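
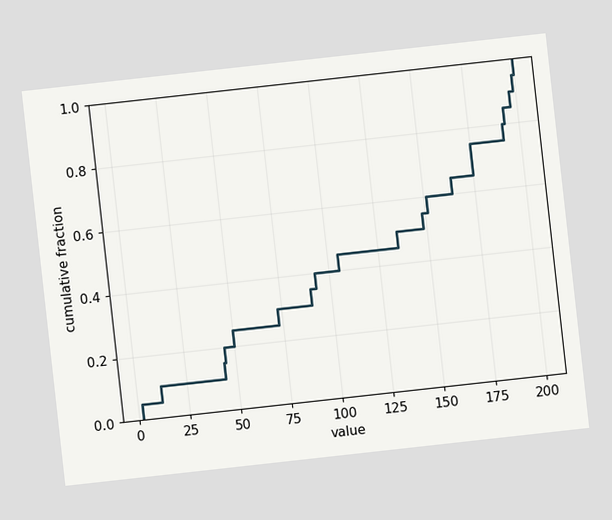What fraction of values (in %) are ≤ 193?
85%

The chart is tilted about 6° counter-clockwise. At x=193 the ECDF step is at 85%.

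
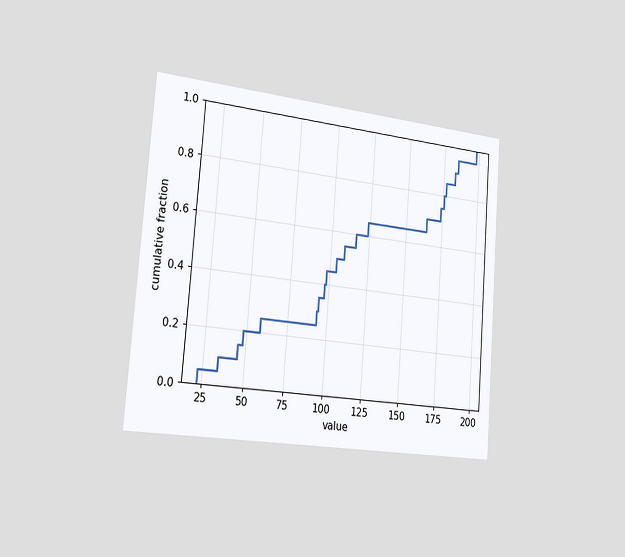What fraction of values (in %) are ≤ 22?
The chart is tilted about 4° clockwise and viewed slightly from the left. At x=22 the ECDF step is at 5%.

5%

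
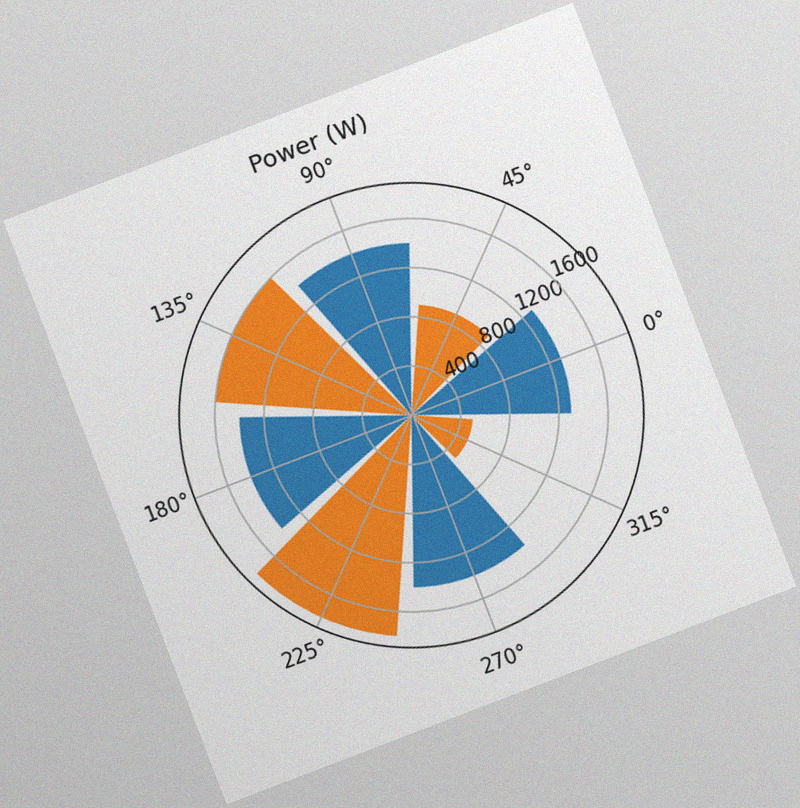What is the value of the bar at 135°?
1600W

The chart is tilted about 21° counter-clockwise, with some photo noise. The bar at 135° reaches 1600W on the radial axis.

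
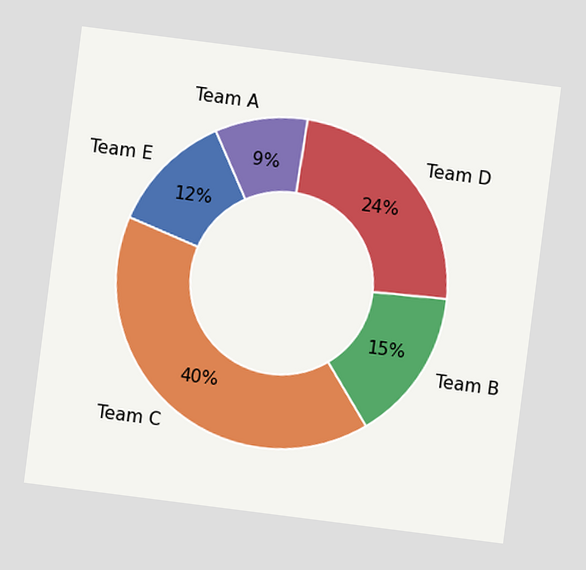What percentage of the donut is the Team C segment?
The chart is tilted about 7° clockwise. The Team C segment takes up 40% of the ring.

40%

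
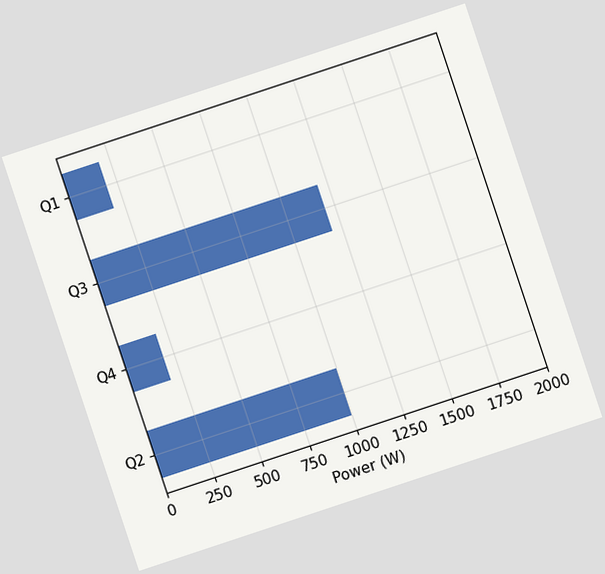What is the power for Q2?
1000W

The chart is tilted about 18° counter-clockwise. Reading along the chart's x-axis, the Q2 bar reaches 1000W.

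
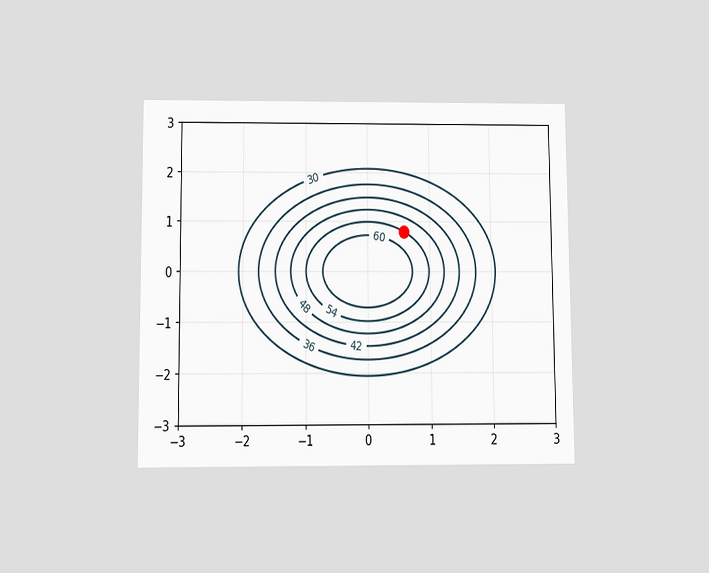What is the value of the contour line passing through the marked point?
54

The chart is viewed slightly from below. The marked point sits on the contour labelled 54.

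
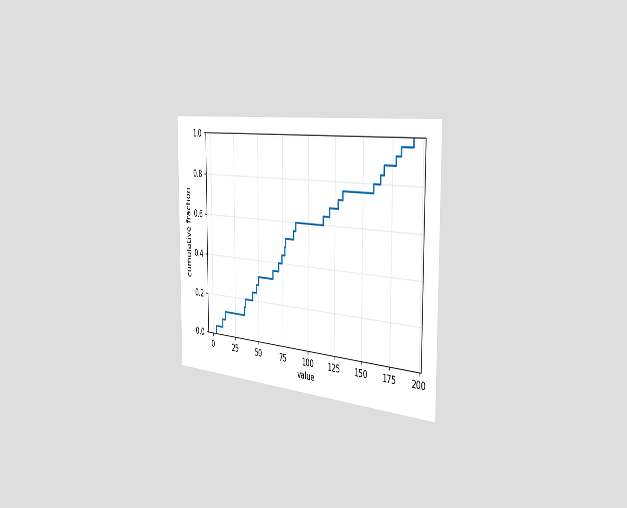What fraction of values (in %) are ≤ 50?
32%

The chart is viewed slightly from the right. At x=50 the ECDF step is at 32%.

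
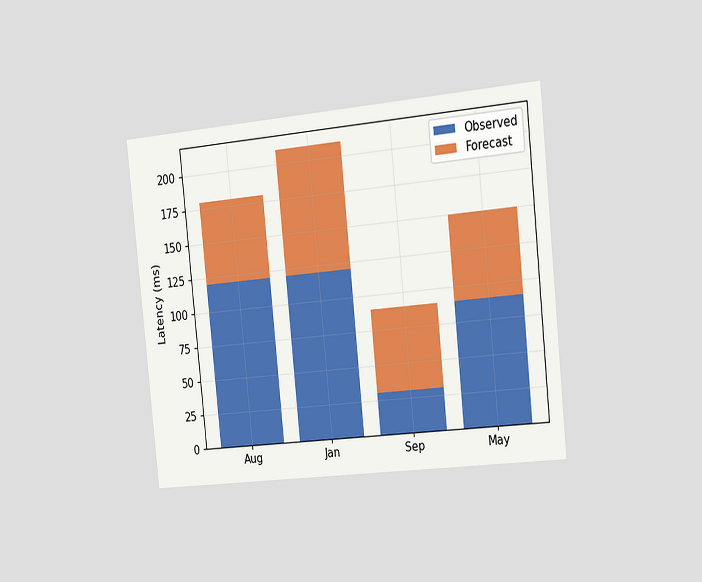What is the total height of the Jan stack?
210ms

The chart is tilted about 6° counter-clockwise and viewed slightly from the right. The Jan stack's top reaches 210ms on the y-axis.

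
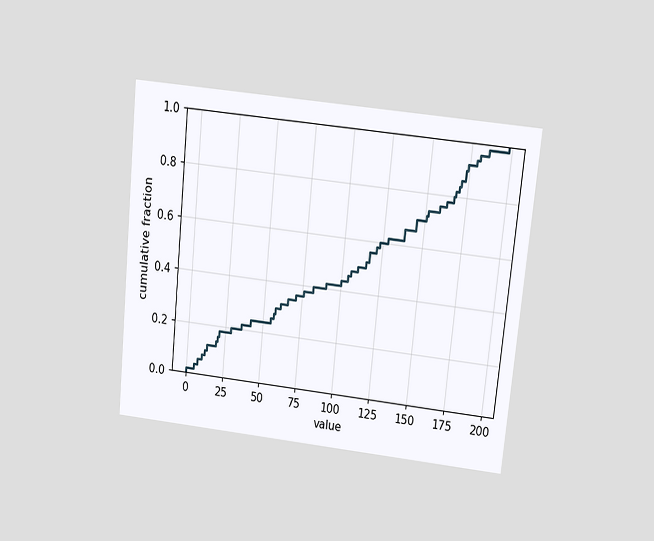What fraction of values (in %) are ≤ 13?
The chart is tilted about 6° clockwise and viewed at a slight angle. At x=13 the ECDF step is at 12%.

12%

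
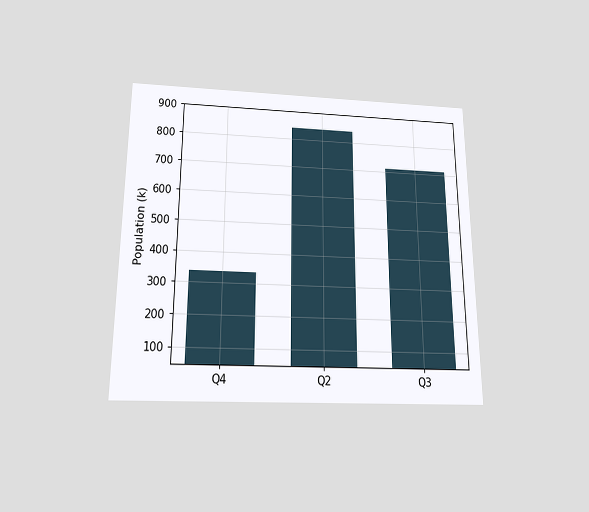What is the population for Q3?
The chart is viewed slightly from below. Reading along the chart's y-axis, the Q3 bar reaches 714k.

714k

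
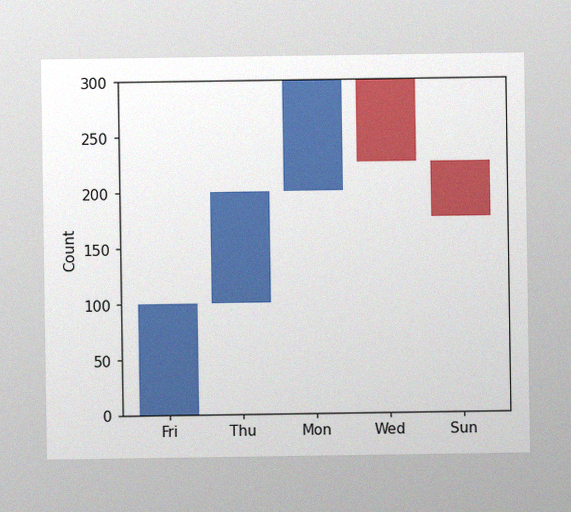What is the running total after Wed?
225

The image has some photo noise and uneven lighting. After Wed the running total reaches 225.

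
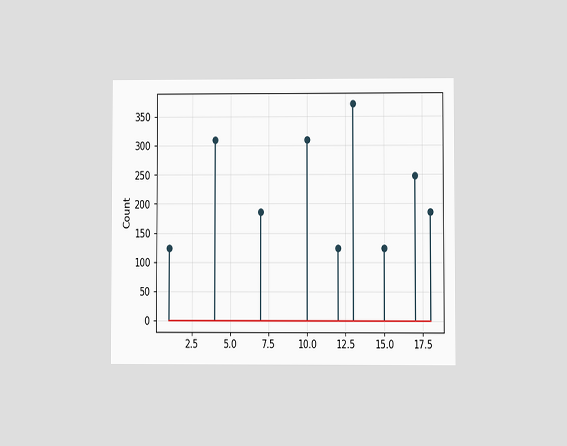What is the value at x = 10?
310

The chart is viewed at a slight angle. The stem at x=10 reaches 310.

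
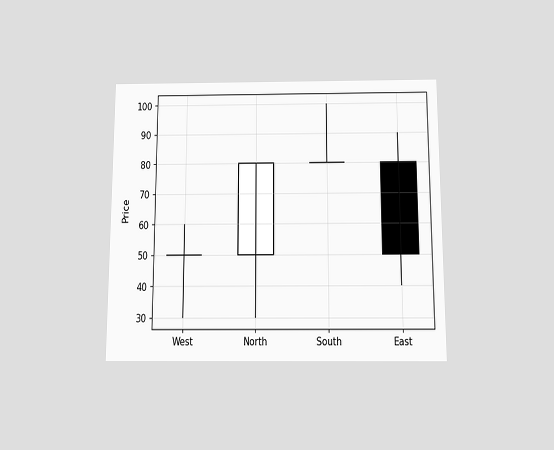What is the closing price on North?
80

The chart is viewed slightly from below. The North candle closes at 80.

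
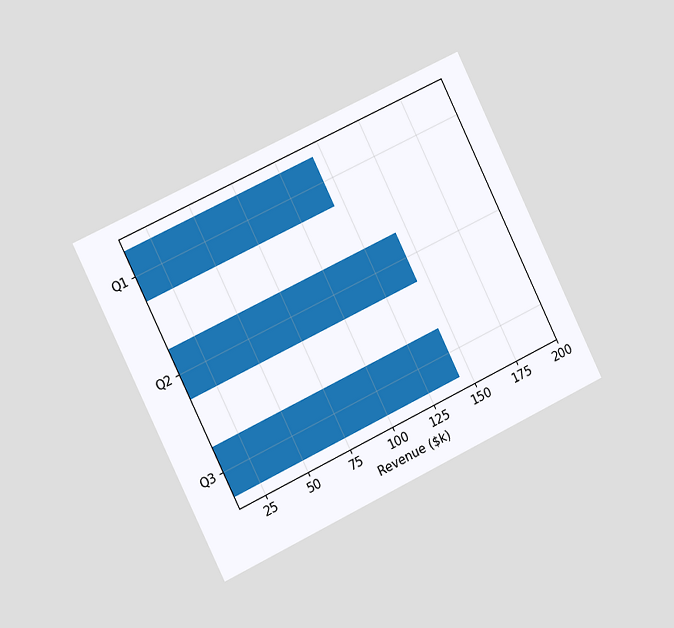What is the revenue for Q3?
$144k

The chart is tilted about 26° counter-clockwise and viewed slightly from the left. Reading along the chart's x-axis, the Q3 bar reaches $144k.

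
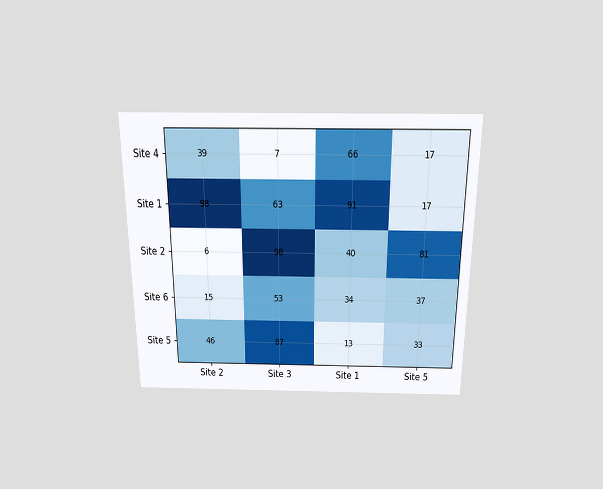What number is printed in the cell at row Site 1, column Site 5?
17

The chart is viewed slightly from above. The (Site 1, Site 5) cell reads 17.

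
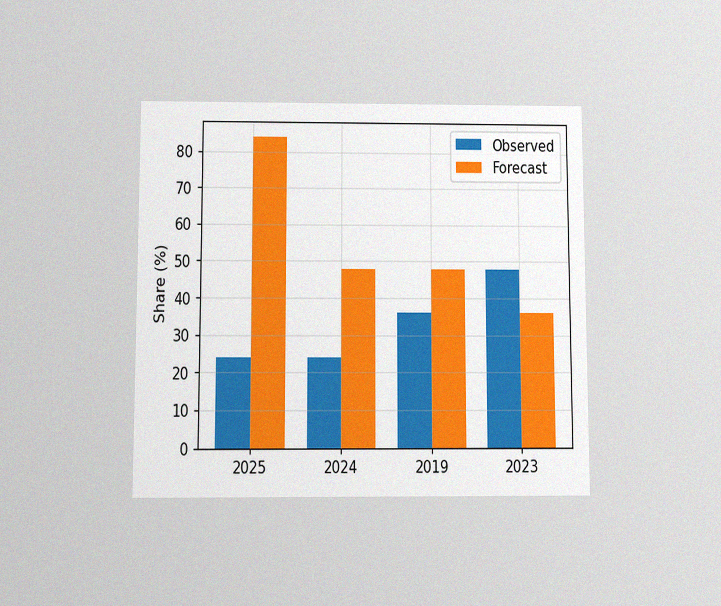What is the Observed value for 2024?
24%

The chart is viewed at a slight angle, with some photo noise. The Observed bar at 2024 reaches 24% on the y-axis.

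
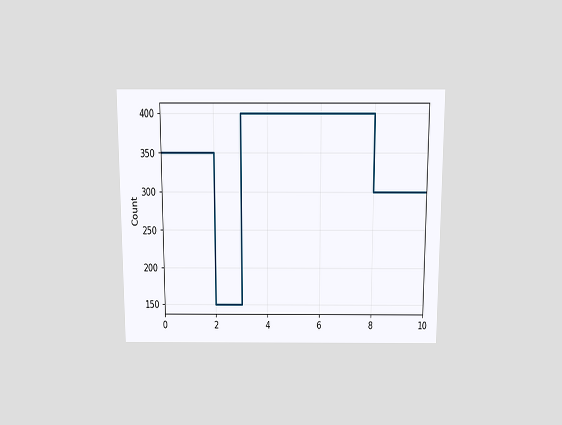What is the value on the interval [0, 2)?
350

The chart is viewed slightly from above. On [0, 2) the step sits at 350.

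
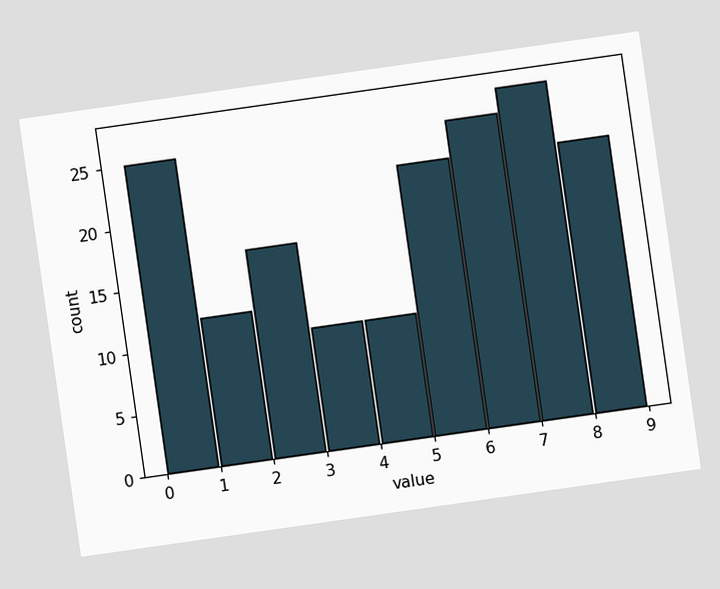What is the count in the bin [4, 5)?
10

The chart is tilted about 8° counter-clockwise. The [4, 5) bin has height 10.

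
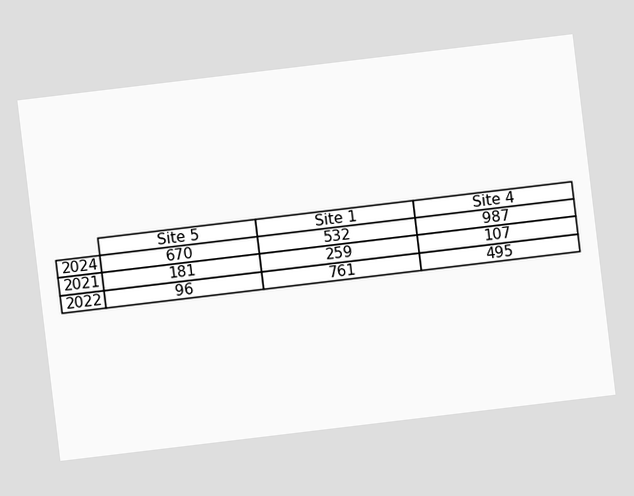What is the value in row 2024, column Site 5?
The chart is tilted about 7° counter-clockwise. The (2024, Site 5) cell reads 670.

670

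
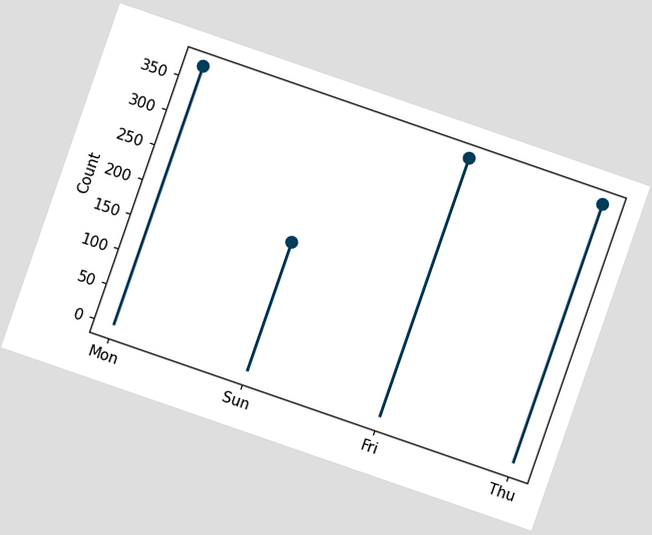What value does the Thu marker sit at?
The chart is tilted about 19° clockwise. The Thu marker sits at 372.

372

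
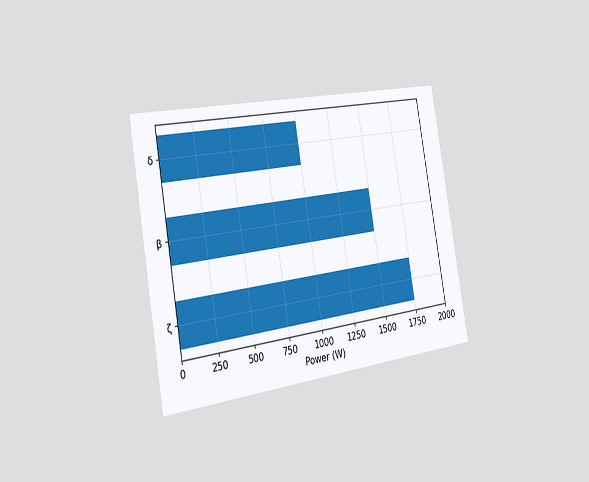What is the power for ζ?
The chart is tilted about 10° counter-clockwise and viewed slightly from the left. Reading along the chart's x-axis, the ζ bar reaches 1750W.

1750W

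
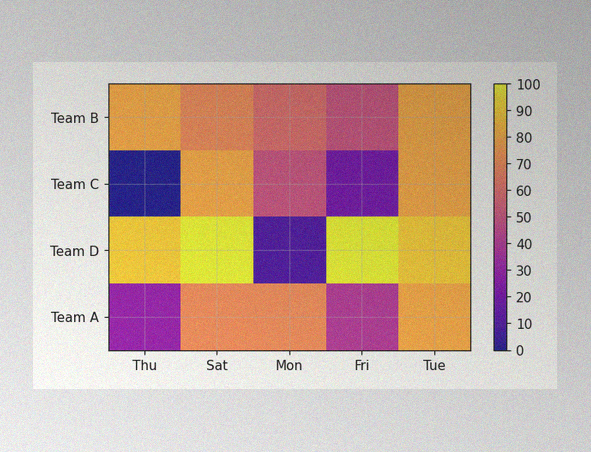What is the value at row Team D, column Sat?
The image has some photo noise and uneven lighting. Matching cell (Team D, Sat) against the colorbar gives 100.

100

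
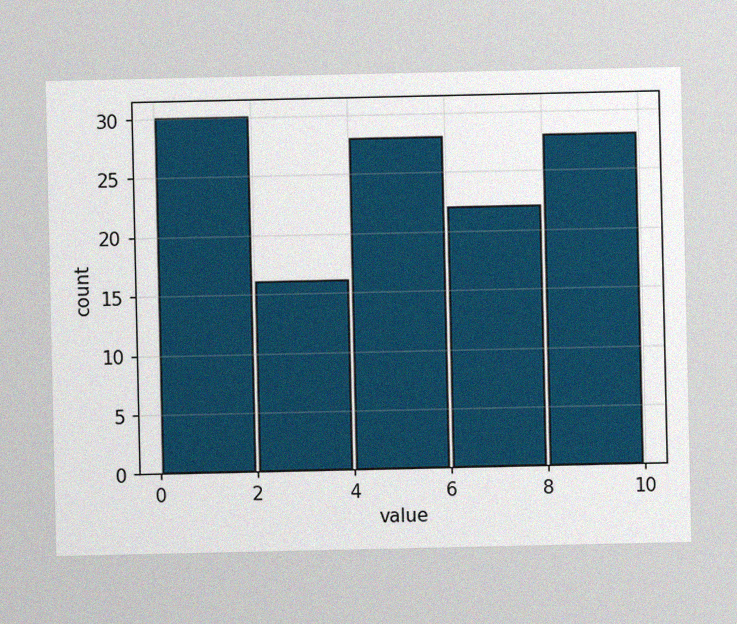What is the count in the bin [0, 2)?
The image has some photo noise and uneven lighting. The [0, 2) bin has height 30.

30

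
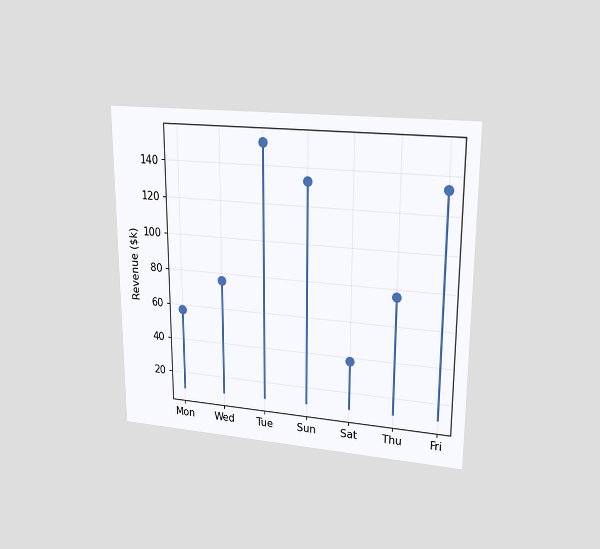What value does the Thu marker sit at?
$76k

The chart is viewed at a slight angle. The Thu marker sits at $76k.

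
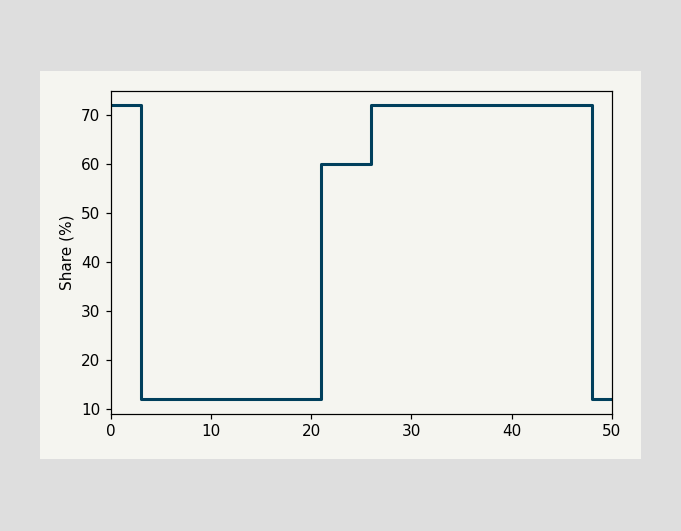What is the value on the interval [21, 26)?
60%

On [21, 26) the step sits at 60%.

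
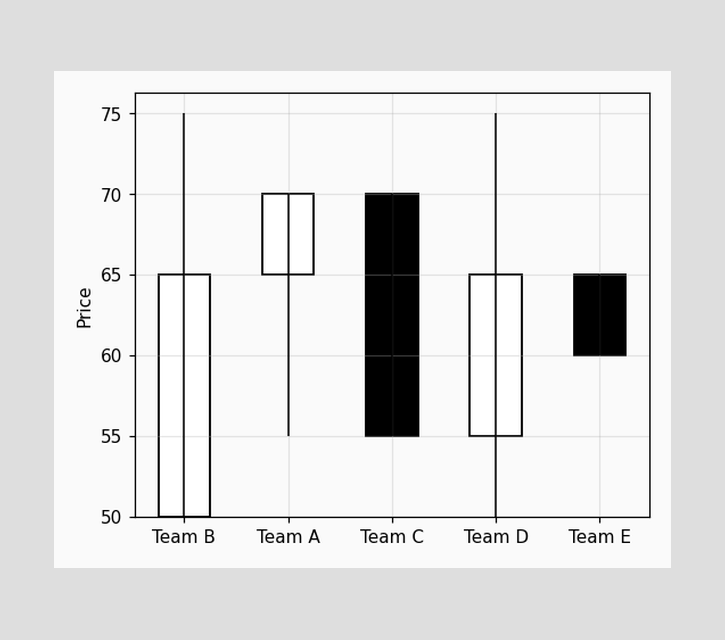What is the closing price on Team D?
The Team D candle closes at 65.

65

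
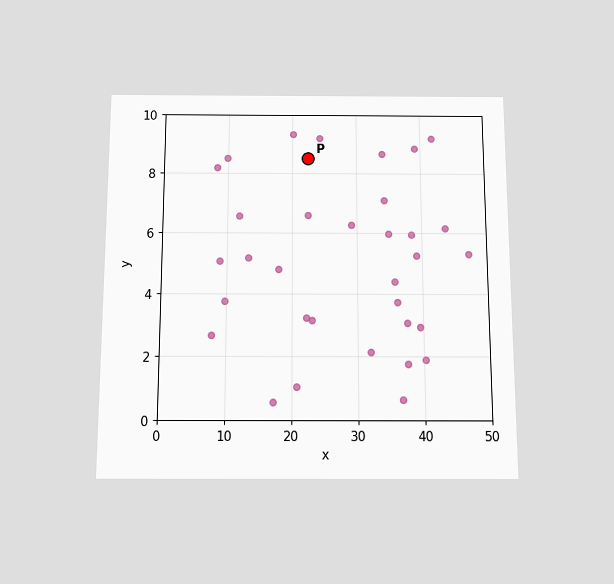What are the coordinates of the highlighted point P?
(22.5, 8.5)

The chart is viewed slightly from below. Following the gridlines from P to each axis, P sits at (22.5, 8.5).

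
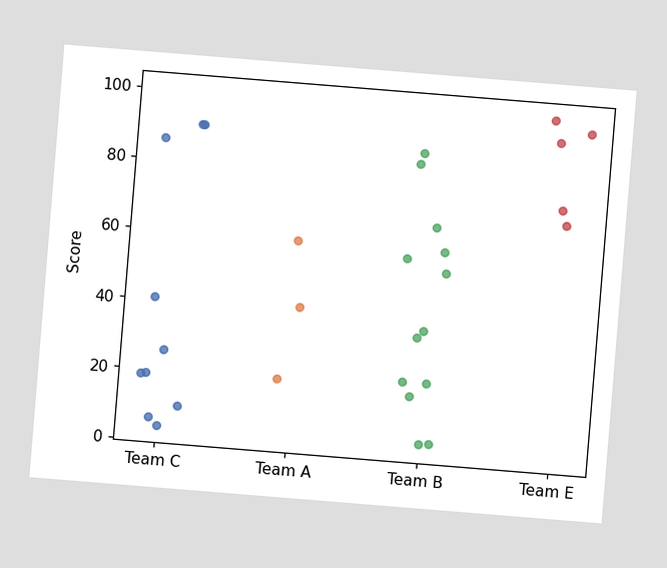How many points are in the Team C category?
The chart is tilted about 5° clockwise. Counting the markers in the Team C column gives 10.

10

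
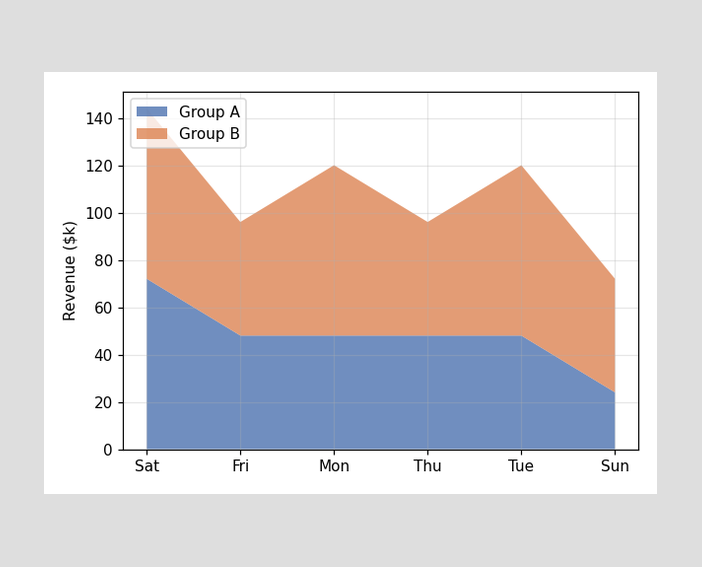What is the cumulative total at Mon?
$120k

The stacked total at Mon reaches $120k.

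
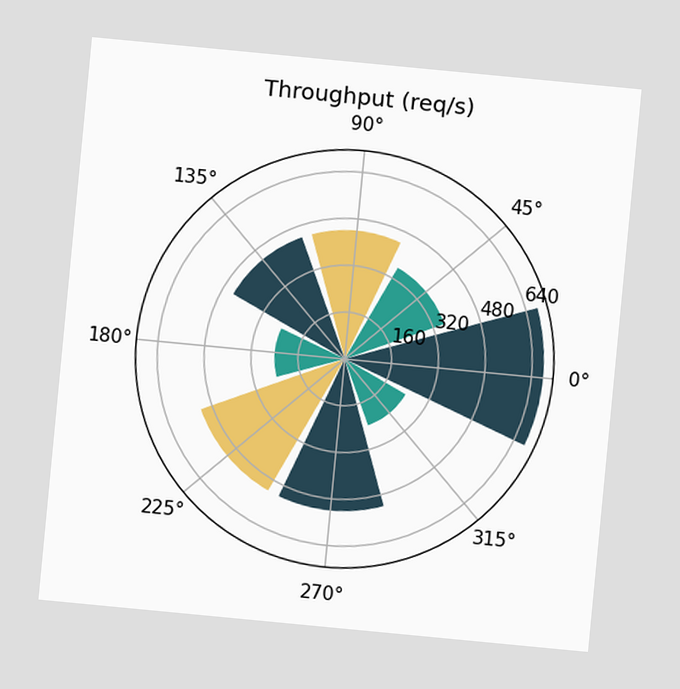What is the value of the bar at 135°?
440req/s

The chart is tilted about 5° clockwise. The bar at 135° reaches 440req/s on the radial axis.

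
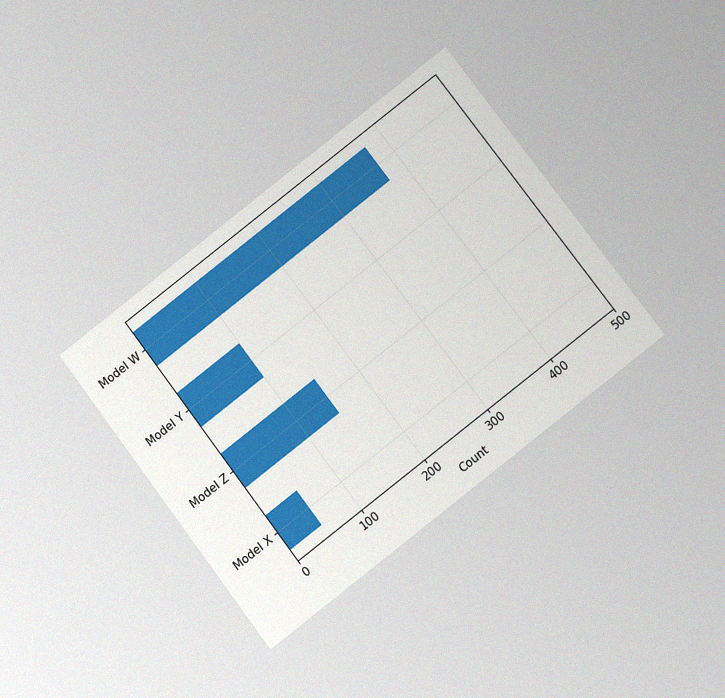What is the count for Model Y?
The chart is tilted about 37° counter-clockwise and viewed at a slight angle, with some photo noise. Reading along the chart's x-axis, the Model Y bar reaches 100.

100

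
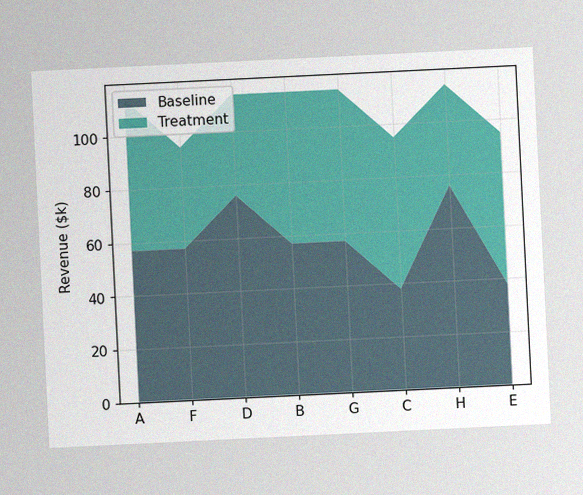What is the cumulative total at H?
The chart is tilted about 3° counter-clockwise, with some photo noise. The stacked total at H reaches $114k.

$114k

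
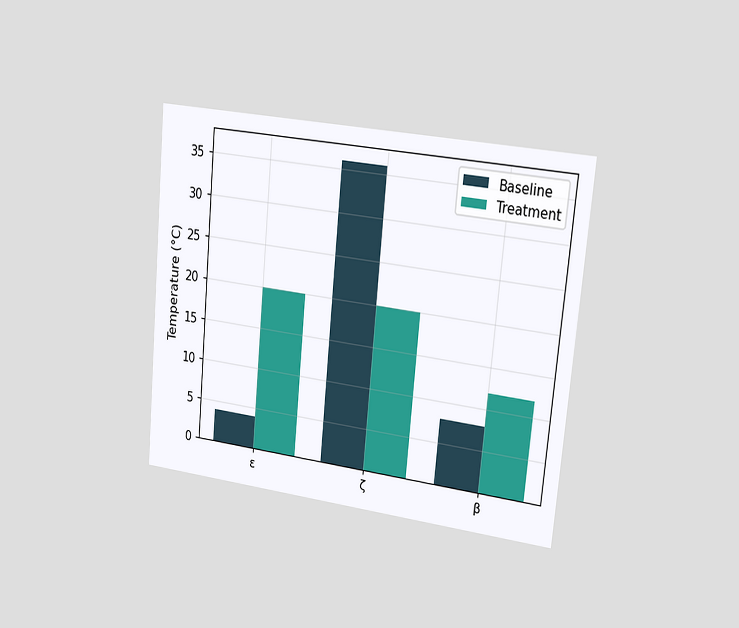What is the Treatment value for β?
12°C

The chart is tilted about 5° clockwise and viewed slightly from the right. The Treatment bar at β reaches 12°C on the y-axis.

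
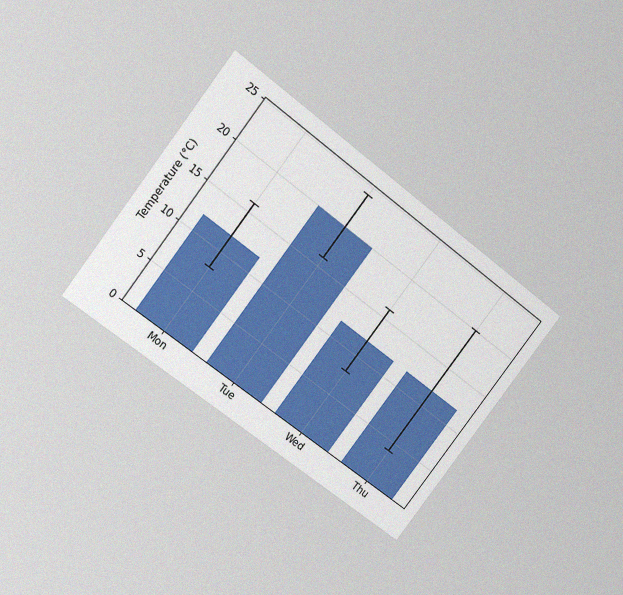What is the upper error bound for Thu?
20°C

The chart is tilted about 37° clockwise and viewed at a slight angle, with some photo noise. The Thu bar's upper whisker reaches 20°C.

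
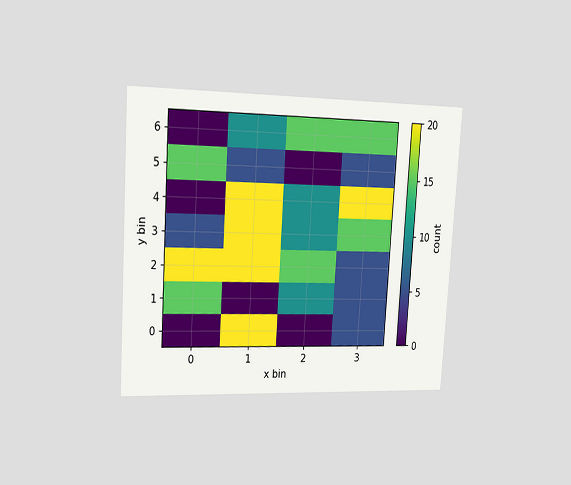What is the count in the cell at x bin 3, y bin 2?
5

The chart is tilted about 4° clockwise and viewed slightly from the left. Matching the cell (3, 2) against the colorbar gives 5.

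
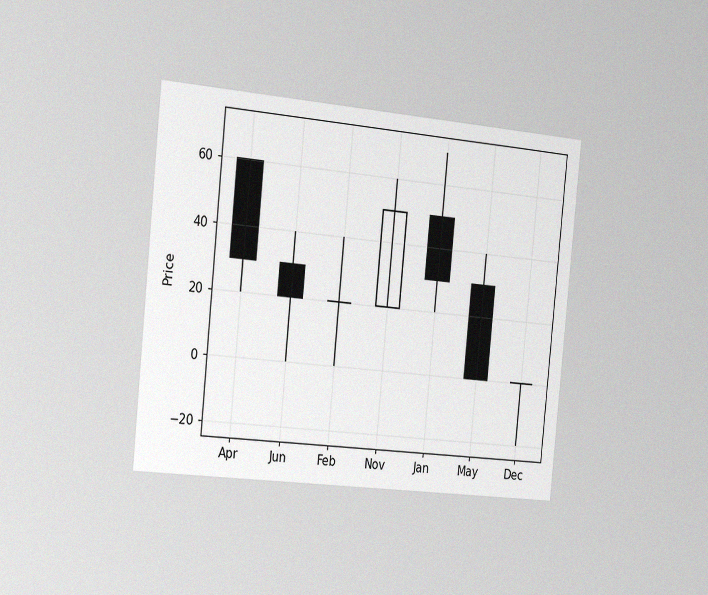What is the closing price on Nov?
50

The chart is tilted about 6° clockwise and viewed slightly from the left, with some photo noise. The Nov candle closes at 50.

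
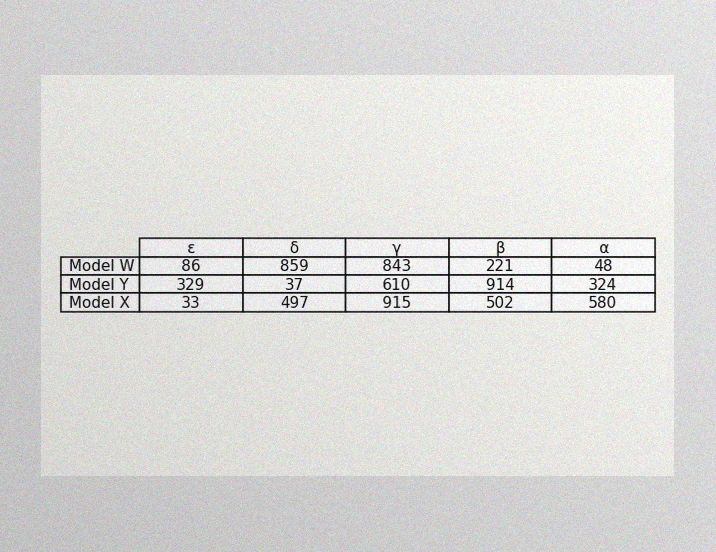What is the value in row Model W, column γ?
843

The image has some photo noise and uneven lighting. The (Model W, γ) cell reads 843.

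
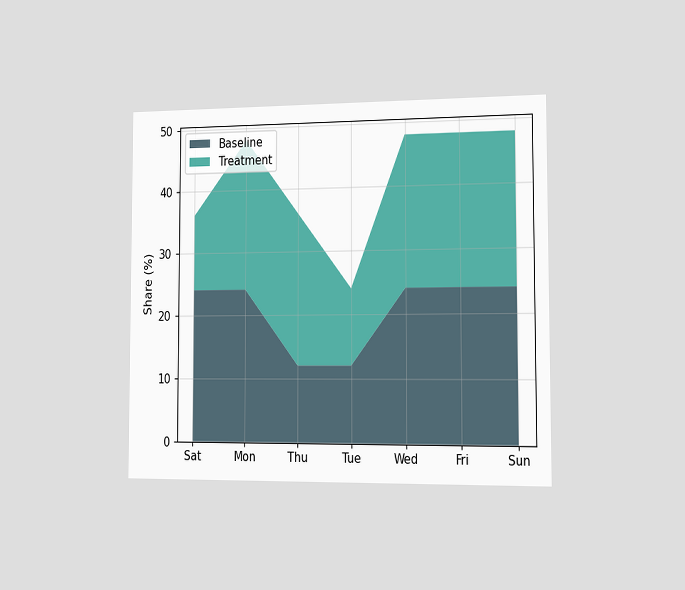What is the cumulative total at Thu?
The chart is viewed slightly from the right. The stacked total at Thu reaches 36%.

36%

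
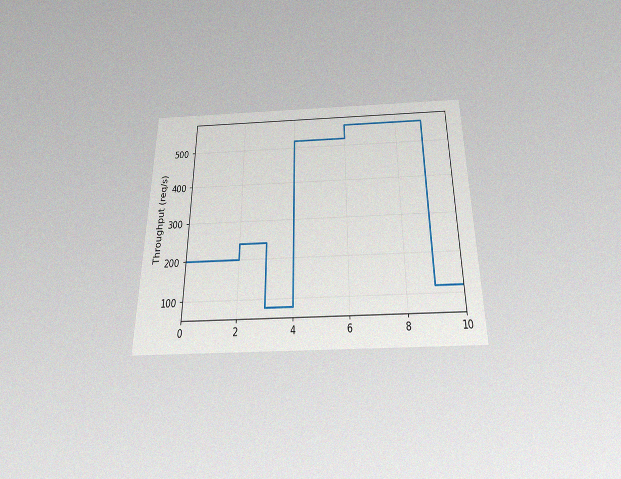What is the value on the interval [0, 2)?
200req/s

The chart is viewed slightly from below, with some photo noise. On [0, 2) the step sits at 200req/s.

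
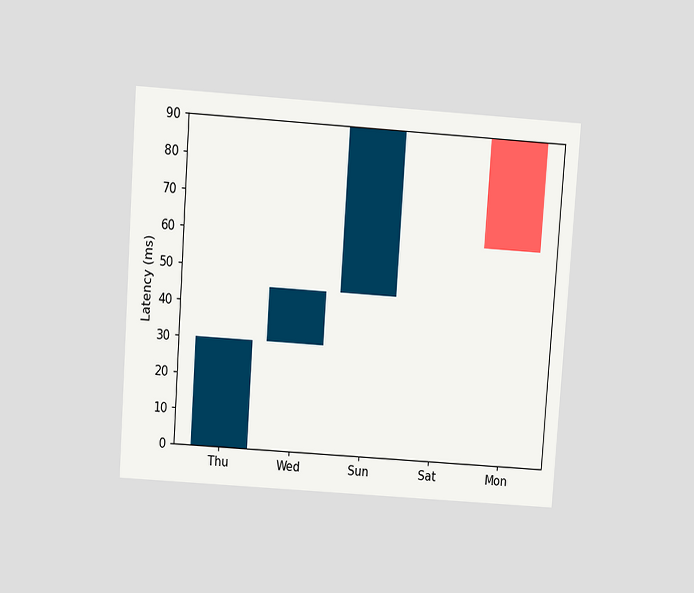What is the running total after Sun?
90ms

The chart is tilted about 4° clockwise and viewed slightly from above. After Sun the running total reaches 90ms.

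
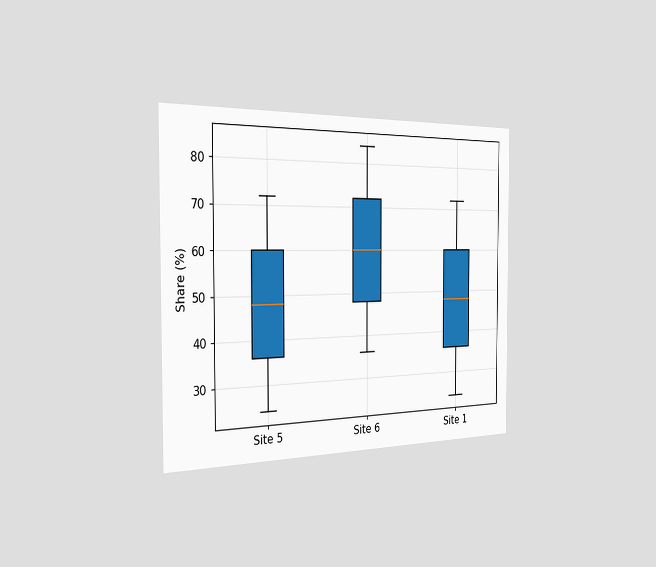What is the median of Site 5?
The chart is viewed slightly from the left. The median line in the Site 5 box sits at 48%.

48%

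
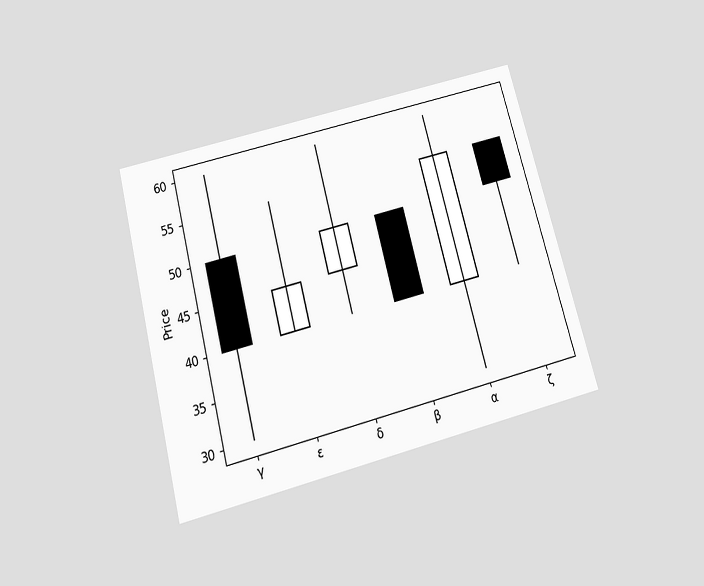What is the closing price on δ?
50

The chart is tilted about 15° counter-clockwise and viewed slightly from below. The δ candle closes at 50.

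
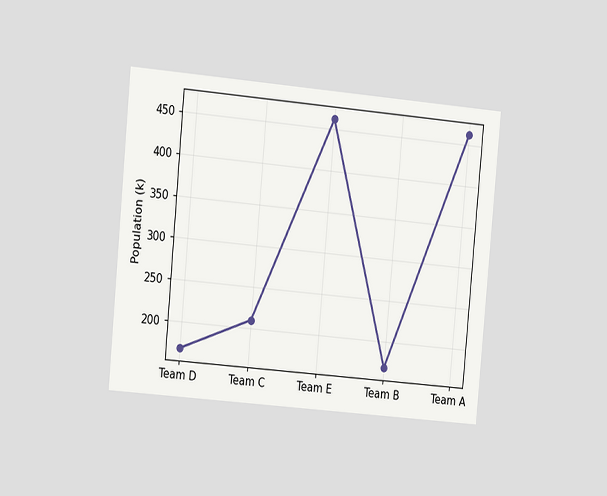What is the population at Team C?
210k

The chart is tilted about 5° clockwise and viewed slightly from the left. At Team C, the line is at 210k.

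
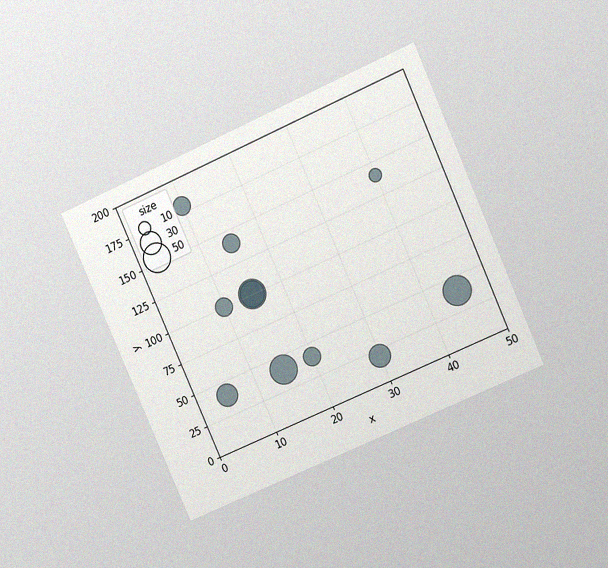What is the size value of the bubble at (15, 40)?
50

The chart is tilted about 24° counter-clockwise and viewed at a slight angle, with some photo noise. Matching the bubble at (15, 40) against the size legend gives 50.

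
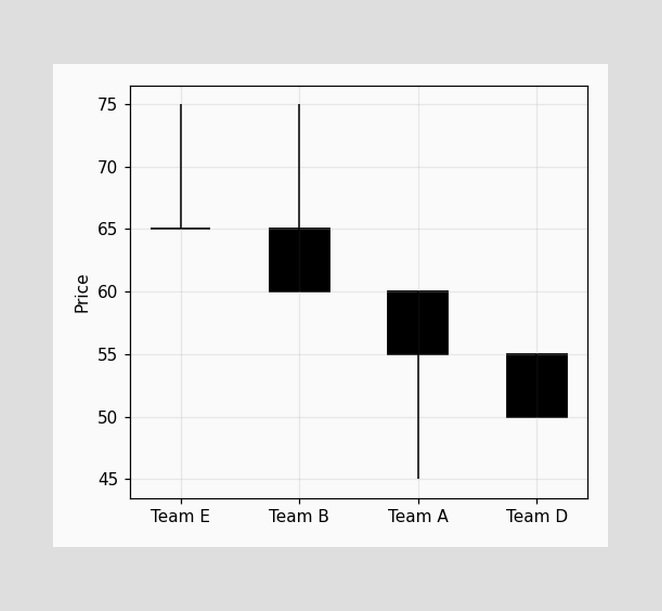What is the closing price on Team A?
55

The Team A candle closes at 55.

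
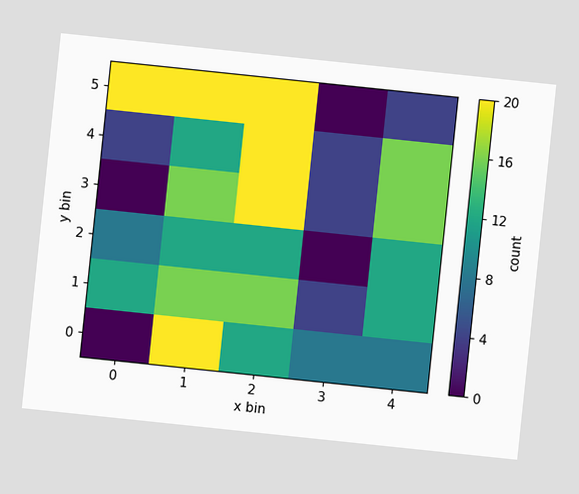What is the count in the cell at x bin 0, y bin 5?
20

The chart is tilted about 6° clockwise. Matching the cell (0, 5) against the colorbar gives 20.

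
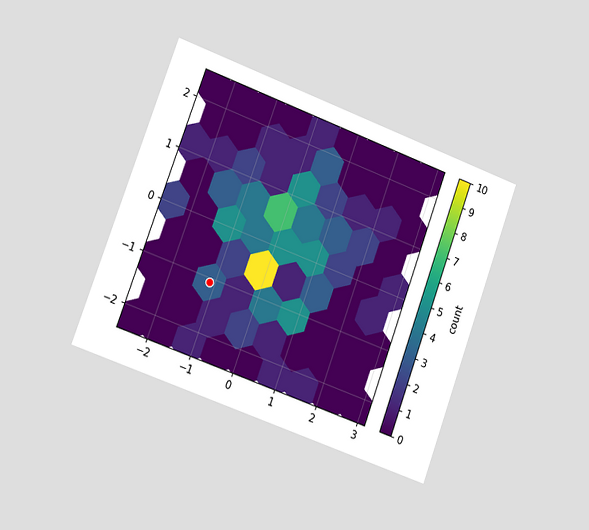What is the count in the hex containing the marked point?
3

The chart is tilted about 20° clockwise and viewed slightly from the left. The marked hex reads 3 on the colorbar.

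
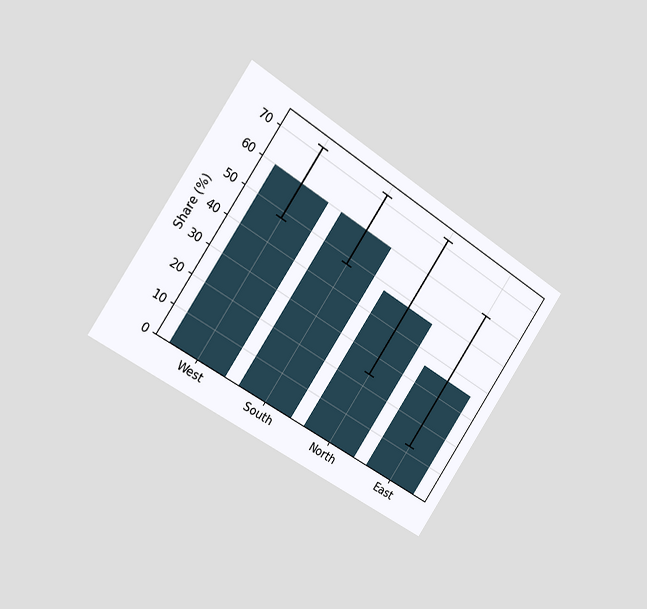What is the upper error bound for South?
72%

The chart is tilted about 33° clockwise and viewed slightly from the left. The South bar's upper whisker reaches 72%.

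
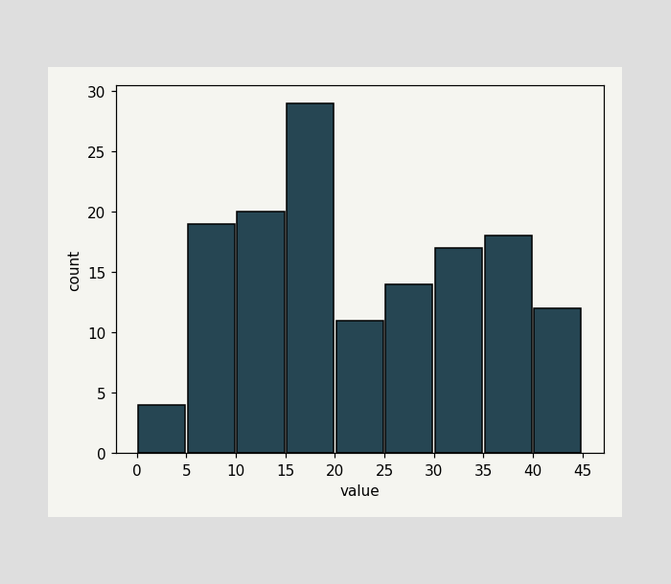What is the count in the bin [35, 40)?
18

The [35, 40) bin has height 18.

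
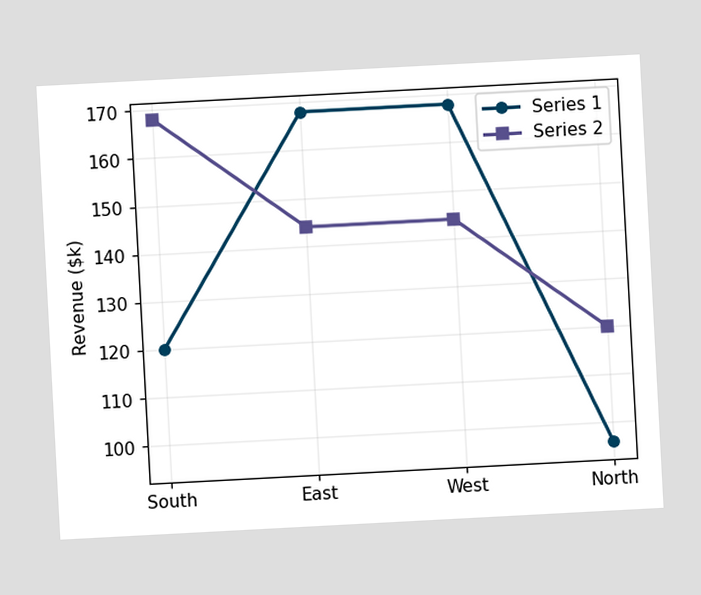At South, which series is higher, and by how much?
The chart is tilted about 3° counter-clockwise. At South, Series 2 sits above the other line by $48k.

Series 2, by $48k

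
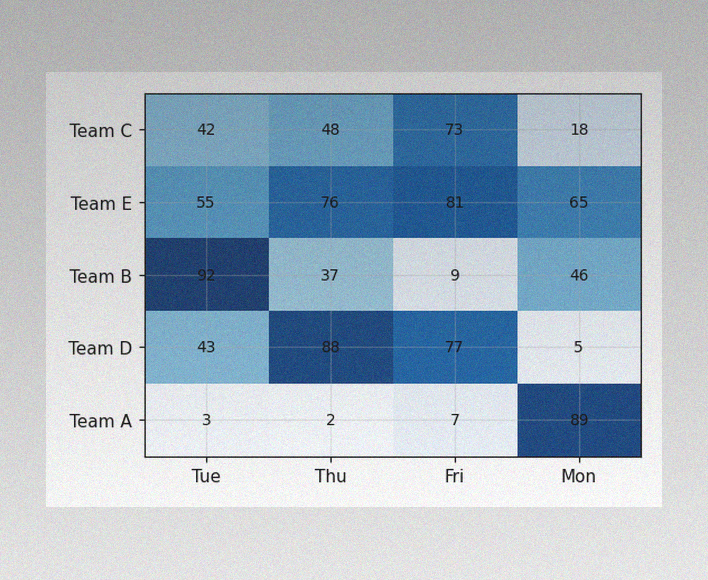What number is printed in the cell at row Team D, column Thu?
88

The image has some photo noise and uneven lighting. The (Team D, Thu) cell reads 88.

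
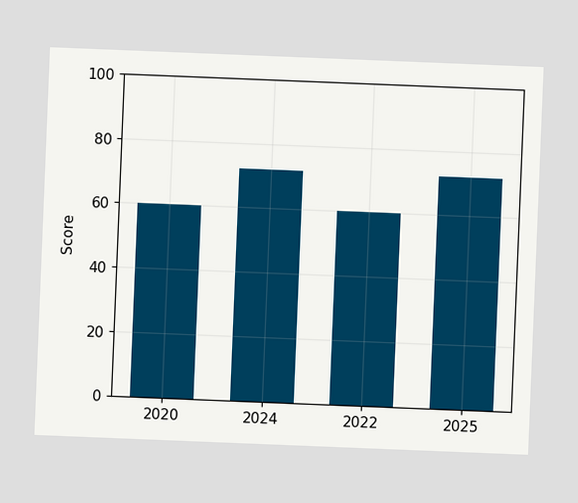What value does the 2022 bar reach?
The chart is tilted about 2° clockwise. Reading along the chart's y-axis, the 2022 bar reaches 60.

60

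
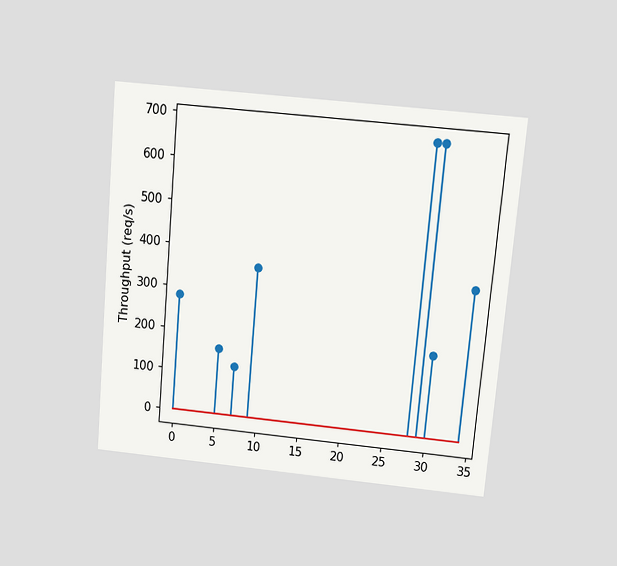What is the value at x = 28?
The chart is tilted about 5° clockwise and viewed at a slight angle. The stem at x=28 reaches 680req/s.

680req/s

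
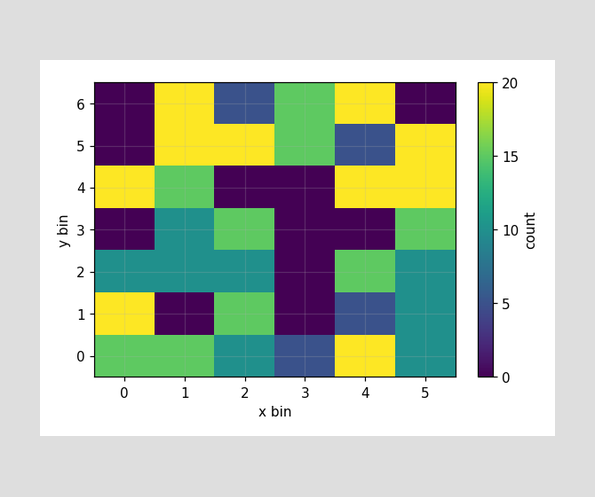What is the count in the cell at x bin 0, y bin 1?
Matching the cell (0, 1) against the colorbar gives 20.

20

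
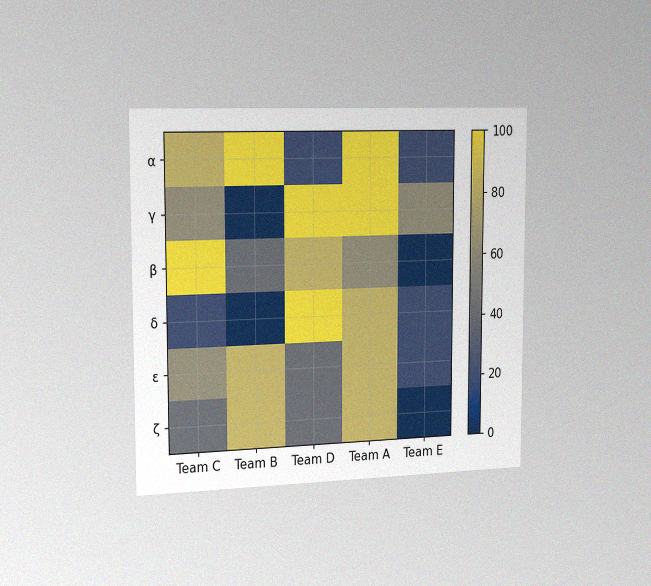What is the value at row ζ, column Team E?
The chart is viewed slightly from the left, with some photo noise. Matching cell (ζ, Team E) against the colorbar gives 0.

0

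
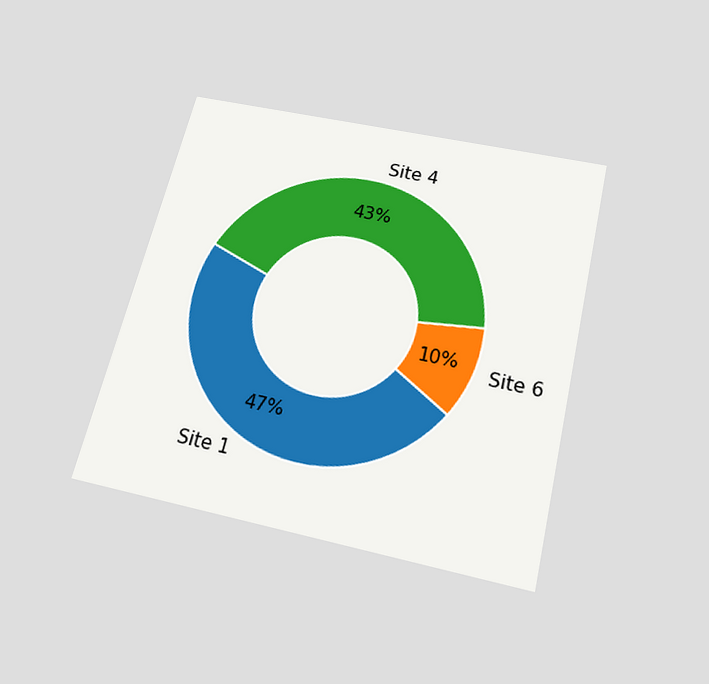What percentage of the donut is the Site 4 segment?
43%

The chart is tilted about 14° clockwise and viewed slightly from below. The Site 4 segment takes up 43% of the ring.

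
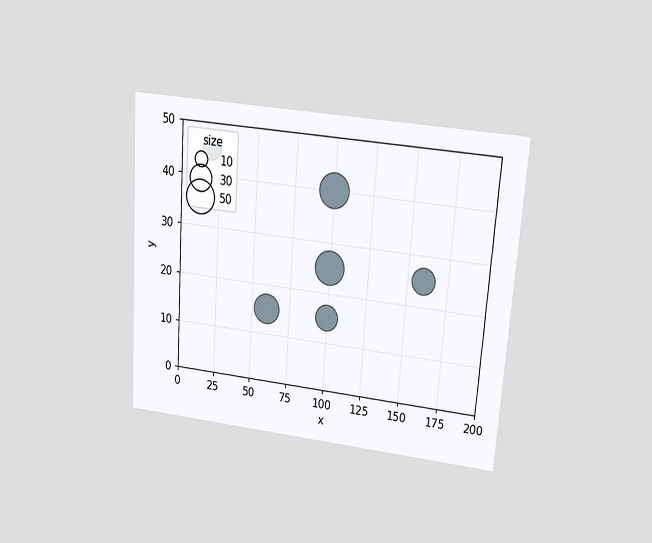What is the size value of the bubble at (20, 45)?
20

The chart is tilted about 4° clockwise and viewed slightly from above. Matching the bubble at (20, 45) against the size legend gives 20.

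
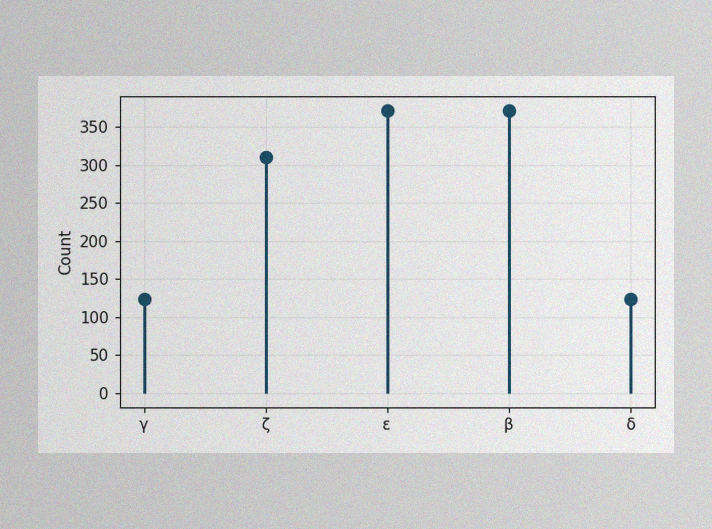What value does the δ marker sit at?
The image has some photo noise and uneven lighting. The δ marker sits at 124.

124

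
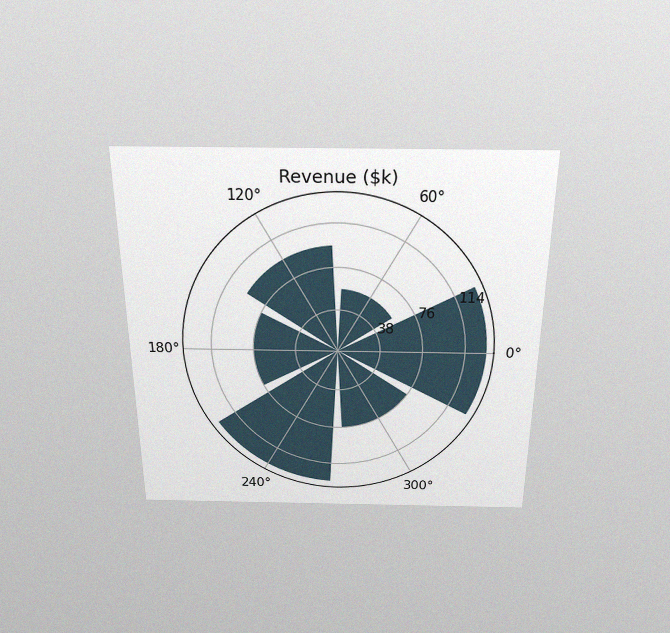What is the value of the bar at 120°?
The chart is viewed slightly from above, with some photo noise. The bar at 120° reaches $95k on the radial axis.

$95k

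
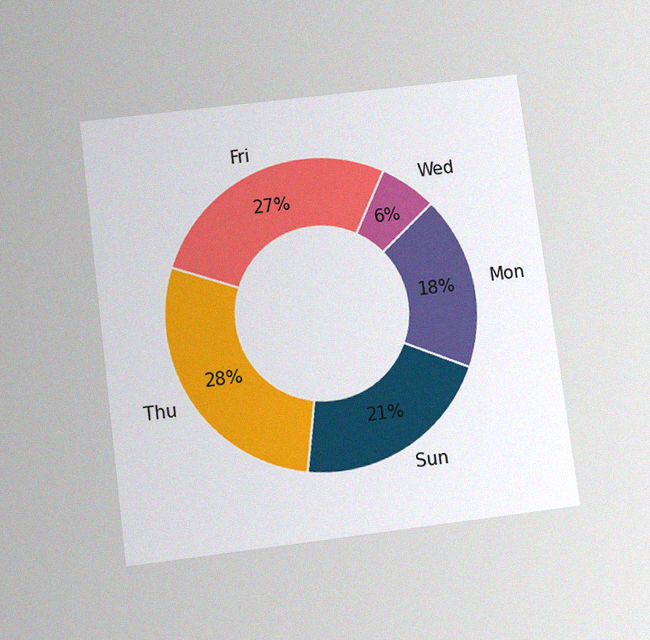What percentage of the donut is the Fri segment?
The chart is tilted about 7° counter-clockwise and viewed slightly from below, with some photo noise. The Fri segment takes up 27% of the ring.

27%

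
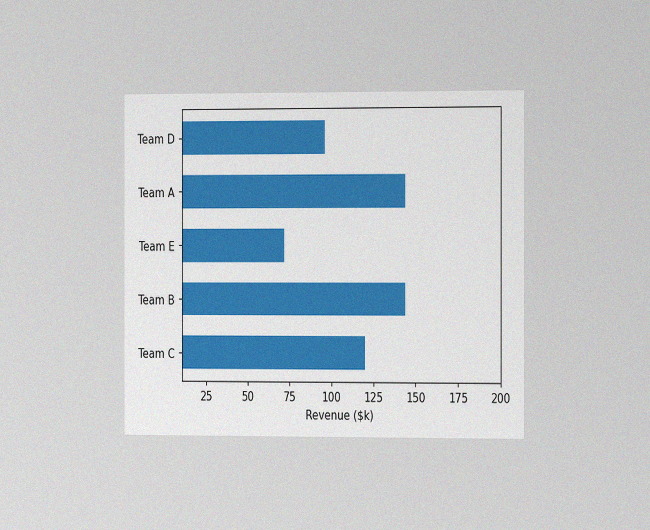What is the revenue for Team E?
The chart is viewed slightly from the right, with some photo noise. Reading along the chart's x-axis, the Team E bar reaches $72k.

$72k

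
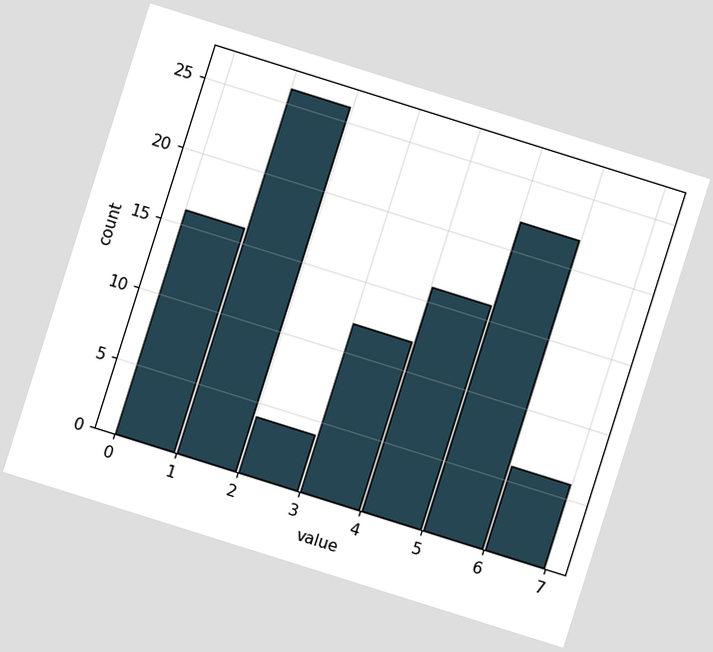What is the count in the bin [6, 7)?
The chart is tilted about 17° clockwise. The [6, 7) bin has height 6.

6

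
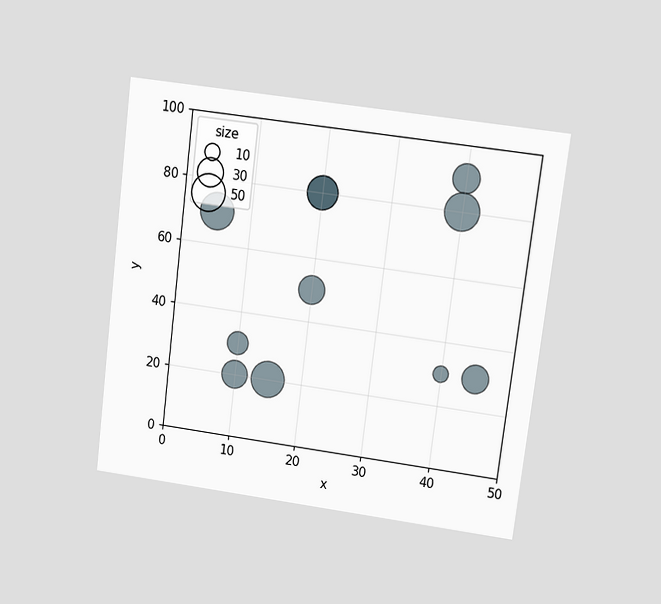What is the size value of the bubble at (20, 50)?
The chart is tilted about 7° clockwise and viewed at a slight angle. Matching the bubble at (20, 50) against the size legend gives 30.

30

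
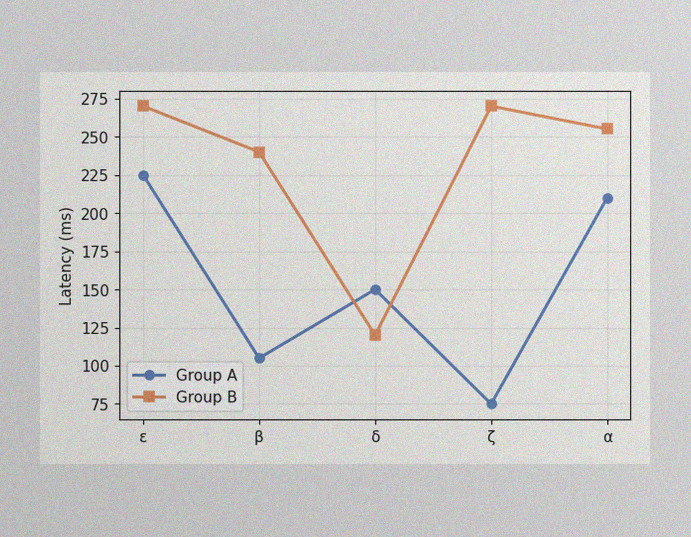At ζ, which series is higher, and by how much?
The image has some photo noise and uneven lighting. At ζ, Group B sits above the other line by 195ms.

Group B, by 195ms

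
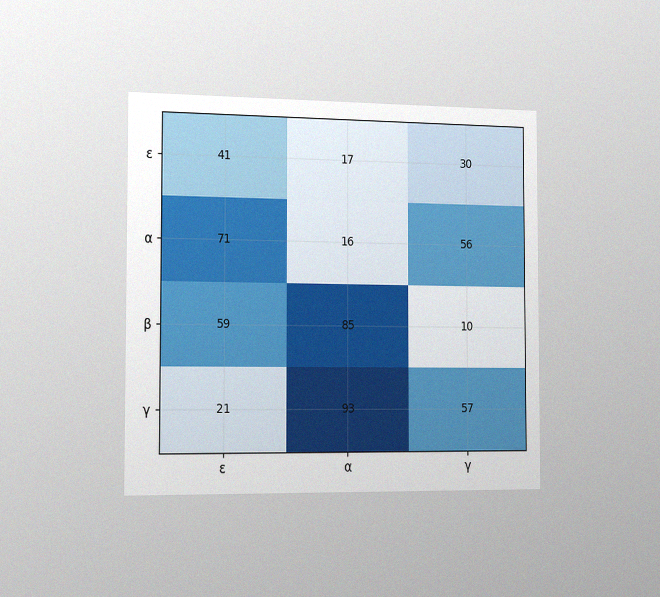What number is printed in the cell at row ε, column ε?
41

The chart is viewed slightly from the left, with some photo noise. The (ε, ε) cell reads 41.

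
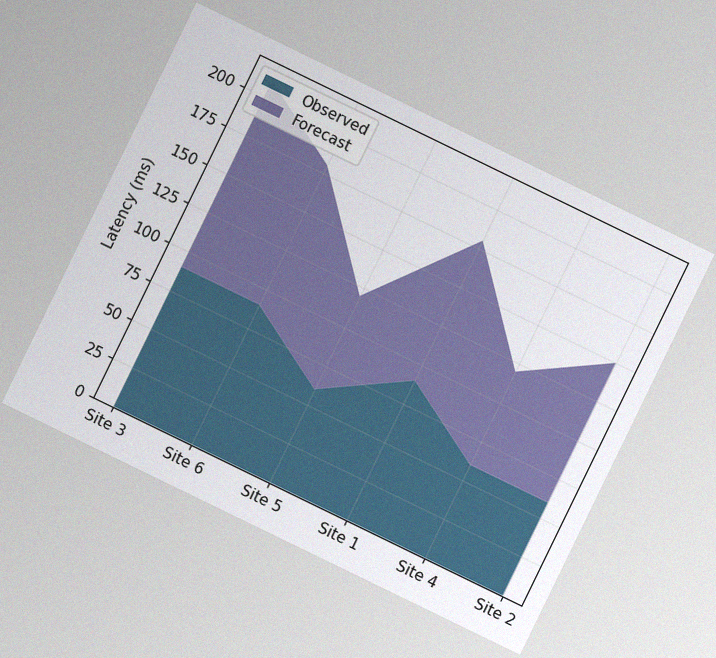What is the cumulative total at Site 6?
The chart is tilted about 26° clockwise, with some photo noise. The stacked total at Site 6 reaches 180ms.

180ms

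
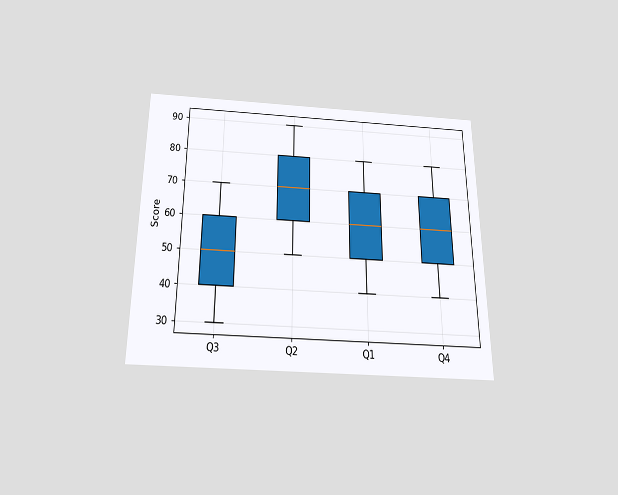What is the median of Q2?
70

The chart is viewed slightly from below. The median line in the Q2 box sits at 70.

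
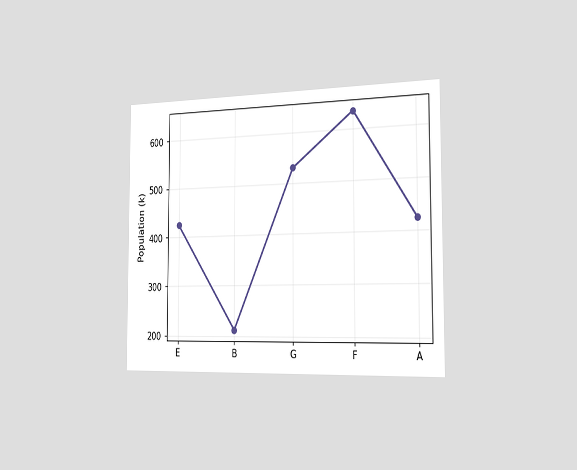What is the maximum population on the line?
636k

The chart is viewed slightly from the right. The highest point is at F, and reading across to the y-axis gives 636k.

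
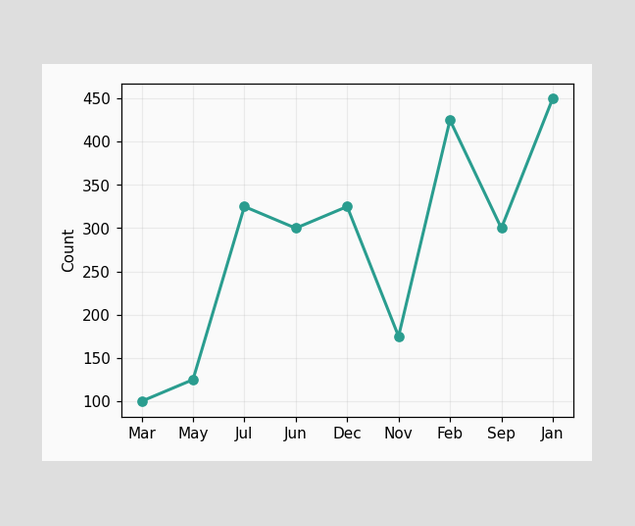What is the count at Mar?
100

At Mar, the line is at 100.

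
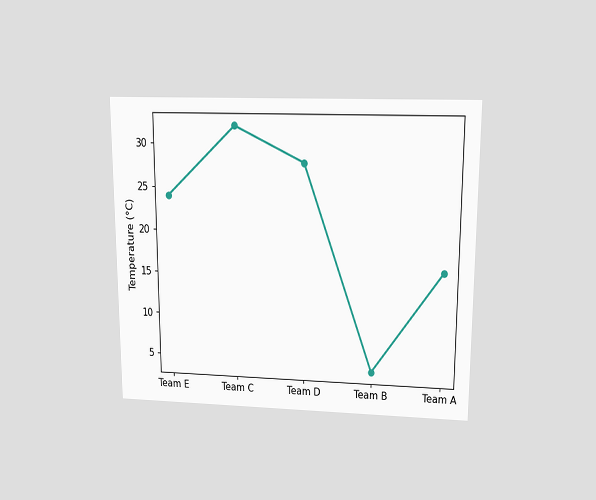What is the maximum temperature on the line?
The chart is viewed slightly from above. The highest point is at Team C, and reading across to the y-axis gives 32°C.

32°C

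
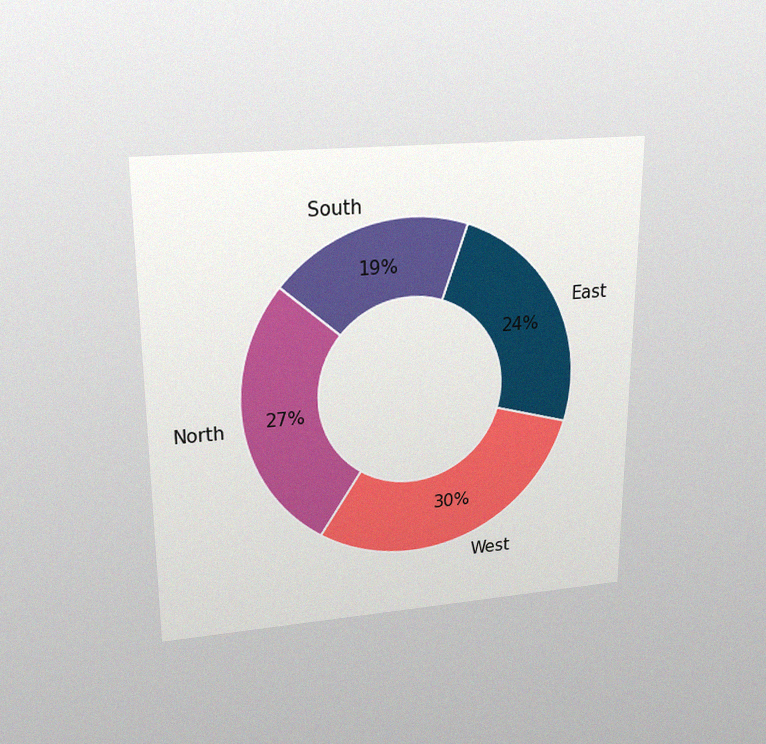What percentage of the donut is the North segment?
27%

The chart is viewed slightly from above, with some photo noise. The North segment takes up 27% of the ring.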